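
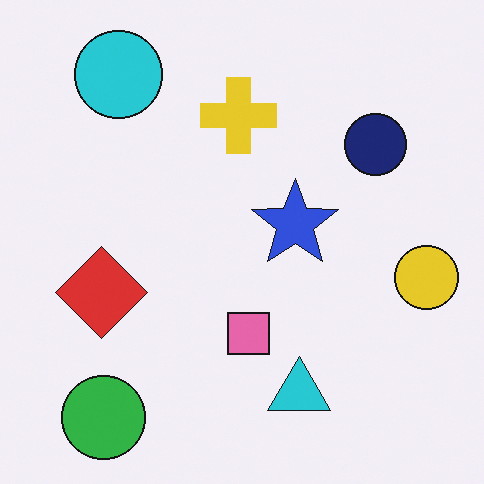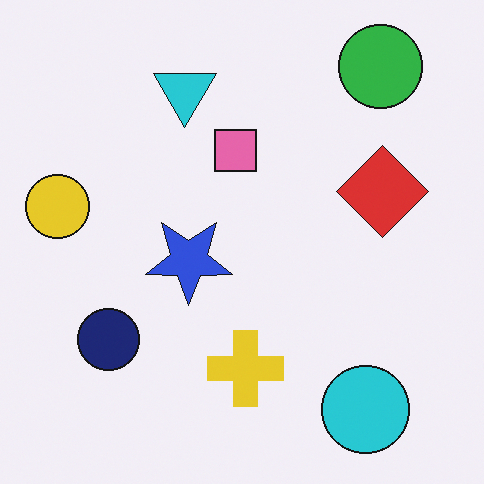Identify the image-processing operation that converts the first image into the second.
The transformation is: rotated 180°.

The green circle sits in the bottom-left of the first image and the top-right of the second — consistent with a whole-image 180° rotation.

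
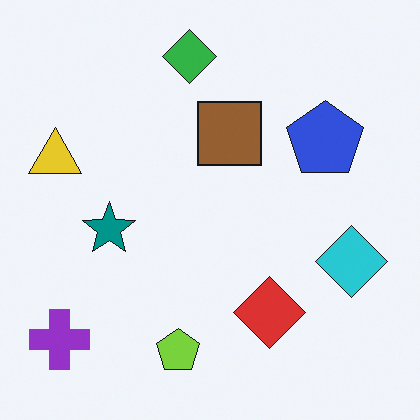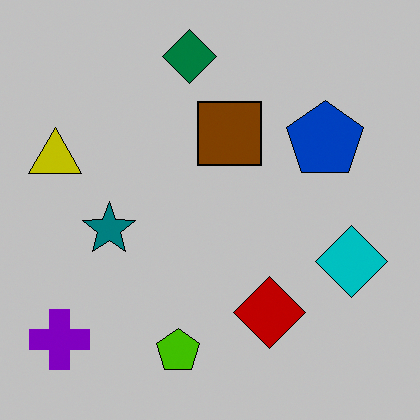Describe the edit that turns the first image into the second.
Heavily posterized to just a handful of flat colors.

Each flat color has snapped to a coarser quantized level — most visibly, the near-white background has dropped to a flat grey.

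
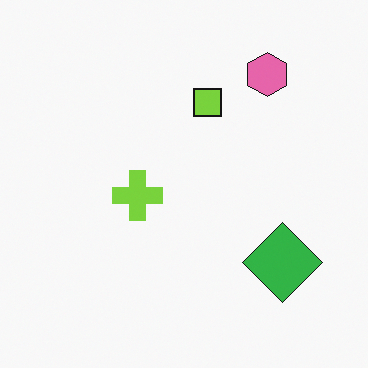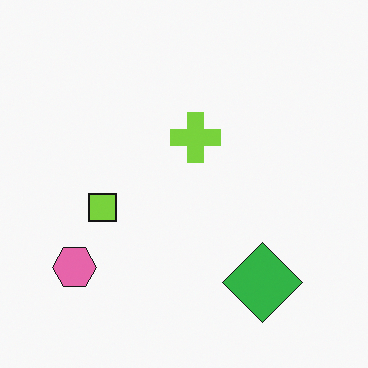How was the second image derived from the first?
The transformation is: transposed (reflected across the top-left ↔ bottom-right diagonal).

Shapes have swapped their row and column positions — what was in the top-right is now in the bottom-left — a diagonal reflection.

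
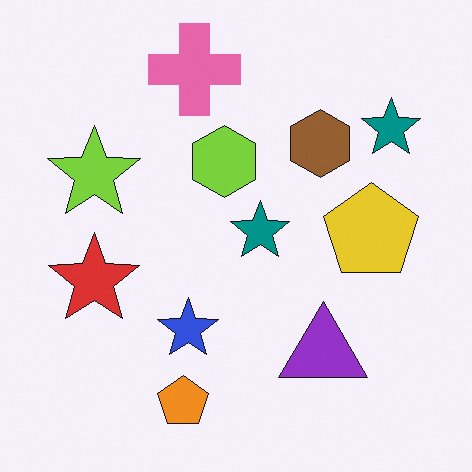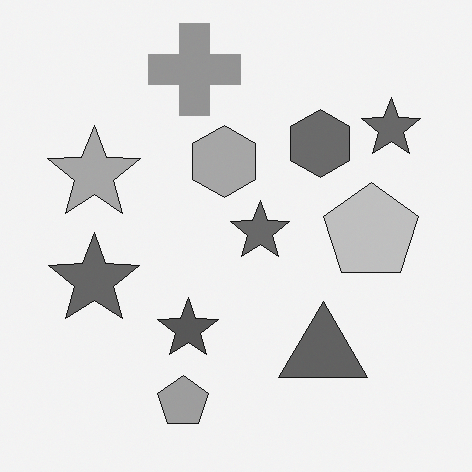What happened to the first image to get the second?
This is the original image converted to grayscale.

All color is removed — every shape is now a shade of grey.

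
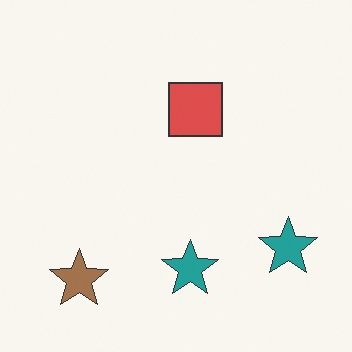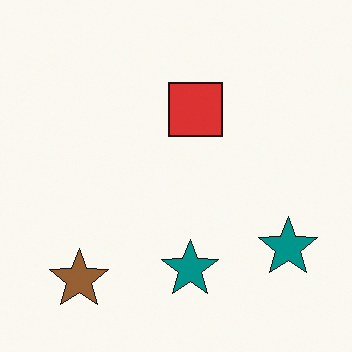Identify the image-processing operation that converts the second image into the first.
The first image is the second given slightly reduced contrast.

Tones are pushed toward mid-grey across the whole image — a global contrast change.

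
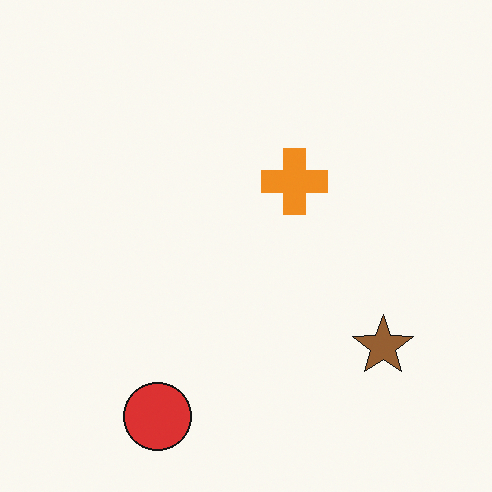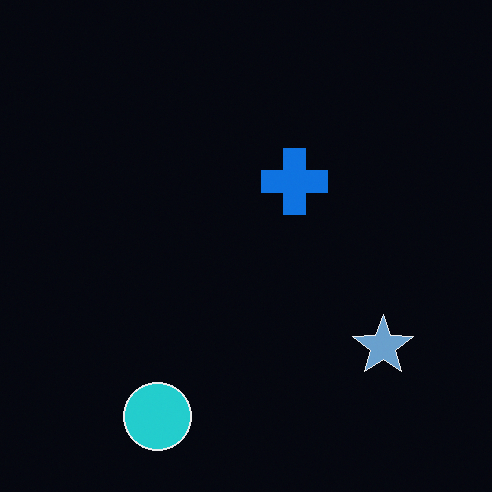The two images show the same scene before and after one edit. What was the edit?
This is the original image color-inverted (negative).

The light background has become dark and every shape's color is its complement — a photographic negative.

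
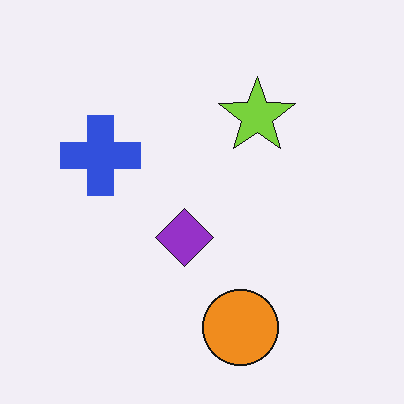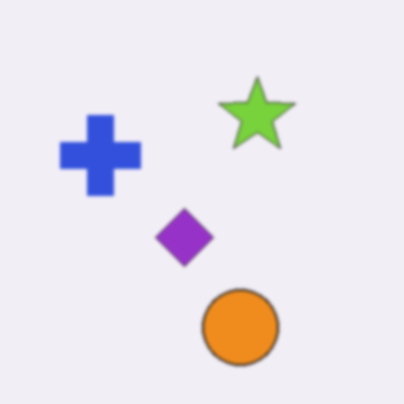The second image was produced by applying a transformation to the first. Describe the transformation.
The image was given a subtle gaussian blur.

Shape edges and outlines are uniformly softened across the whole image.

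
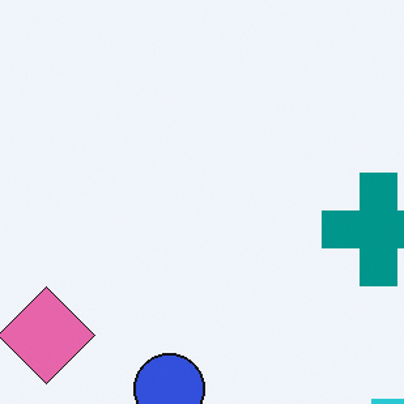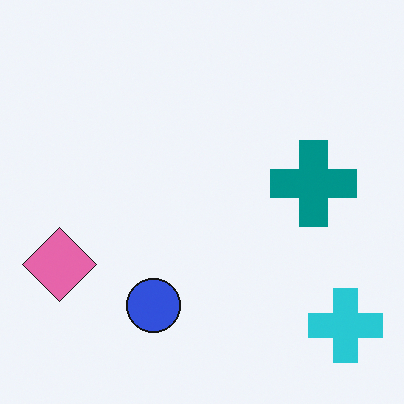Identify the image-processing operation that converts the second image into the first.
The image was cropped slightly and scaled back up.

The visible shapes are larger and the field of view is narrower; shapes near the original edges may be partly or wholly outside the frame — a crop-and-rescale.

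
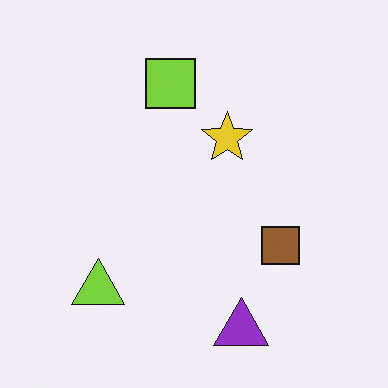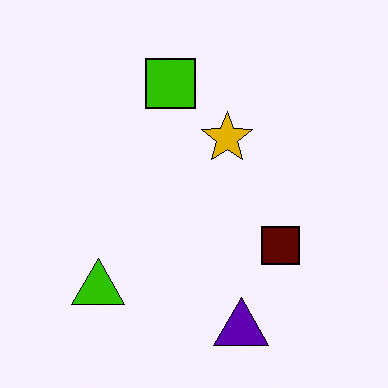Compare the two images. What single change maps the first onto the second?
The transformation is: boosted in contrast.

Tones are pushed away from mid-grey across the whole image — a global contrast change.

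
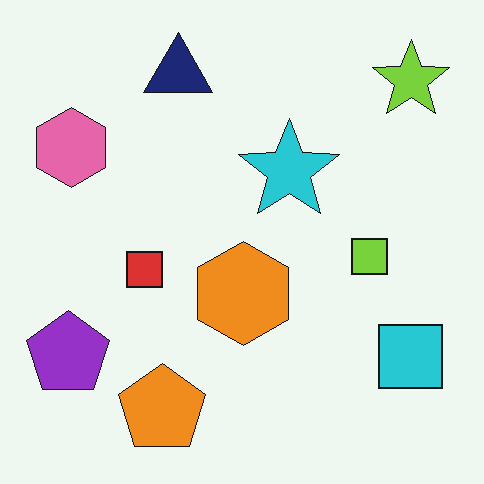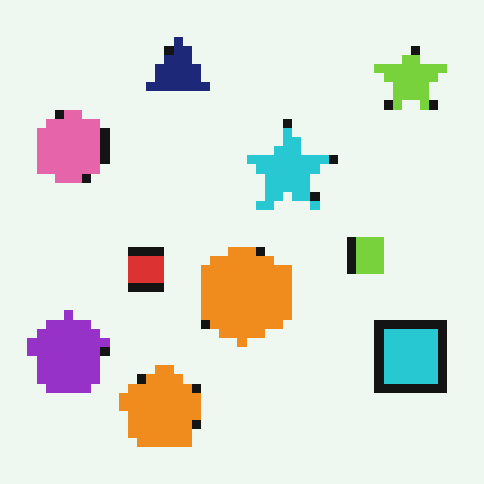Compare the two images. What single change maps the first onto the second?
The image was coarsely pixelated.

Shapes are reduced to large square blocks; fine edges and outlines are lost — a downscale-then-upscale (mosaic) effect.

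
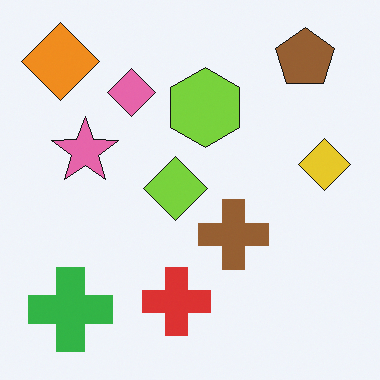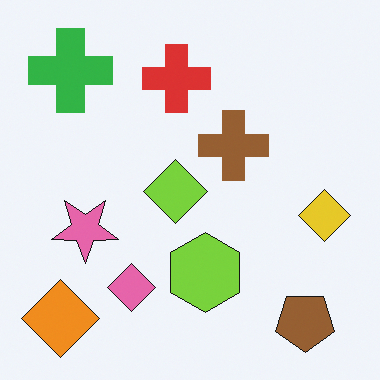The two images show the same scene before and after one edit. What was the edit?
The second image is the first flipped vertically (top ↔ bottom).

The brown pentagon is in the top-right of the first image and the bottom-right of the second — shapes on opposite sides of the horizontal midline have swapped in a mirror flip.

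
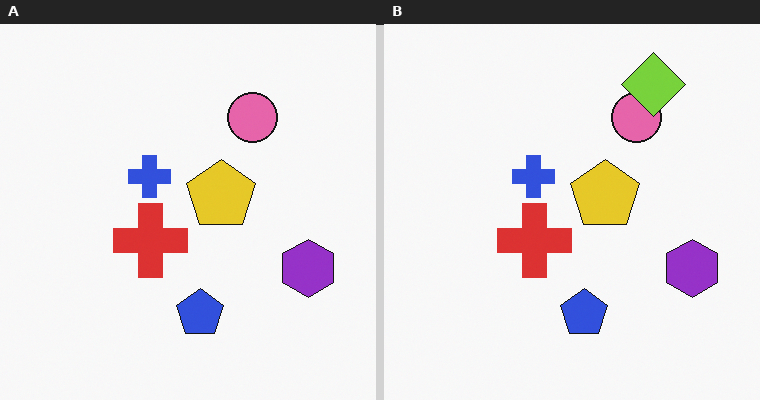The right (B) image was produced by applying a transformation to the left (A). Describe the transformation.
This is the original image overlaid with an additional lime diamond.

A lime diamond appears in the right (B) image that is absent from the left (A).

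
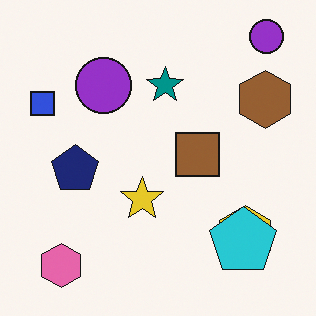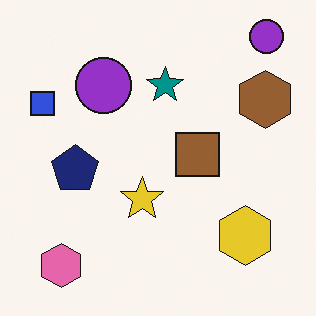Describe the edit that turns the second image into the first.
This is the original image overlaid with an additional cyan pentagon.

A cyan pentagon appears in the first image that is absent from the second.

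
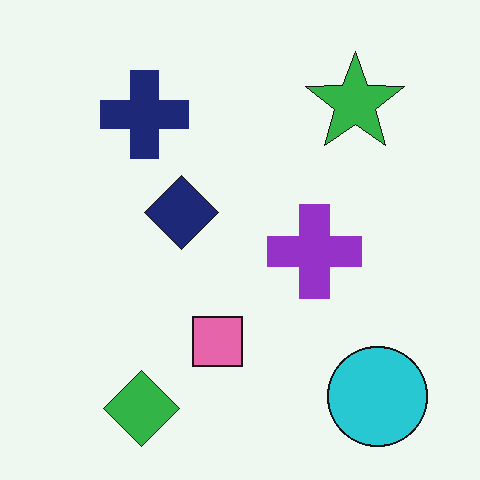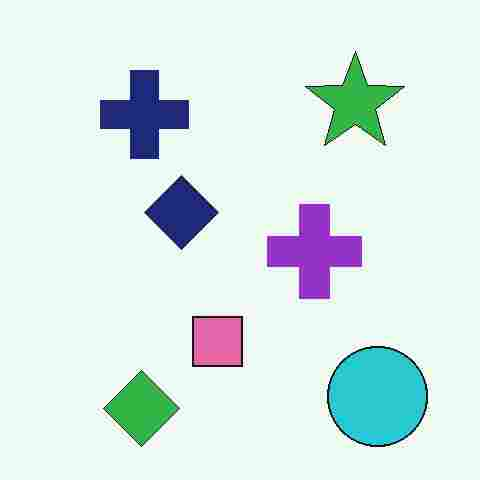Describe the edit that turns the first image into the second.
Degraded with heavy JPEG compression.

Blocky 8×8 compression artifacts appear around shape edges and the flat background shows ringing — characteristic JPEG degradation.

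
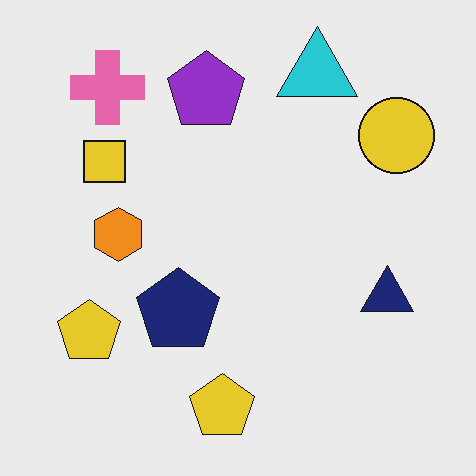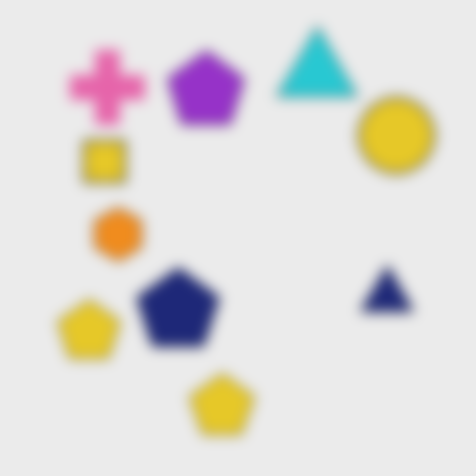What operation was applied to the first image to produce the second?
This is the original image strongly gaussian-blurred.

Shape edges and outlines are uniformly softened across the whole image.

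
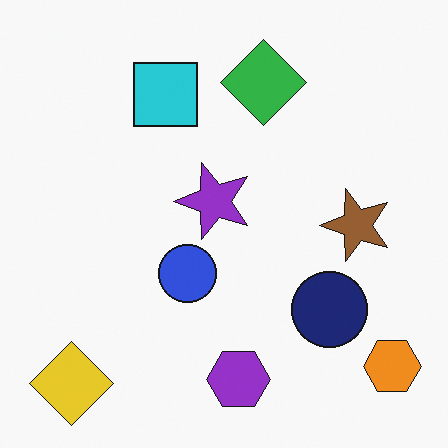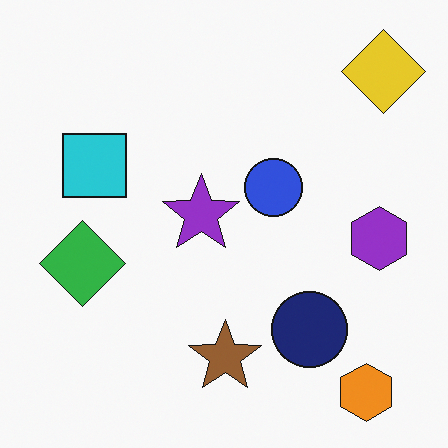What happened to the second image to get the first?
The image was transposed (reflected across the top-left ↔ bottom-right diagonal).

Shapes have swapped their row and column positions — what was in the top-right is now in the bottom-left — a diagonal reflection.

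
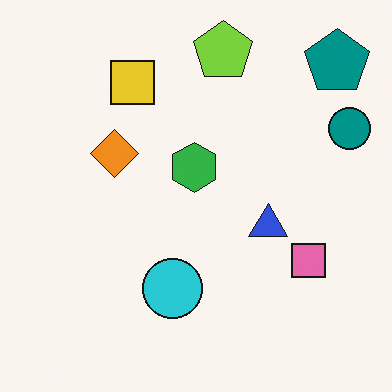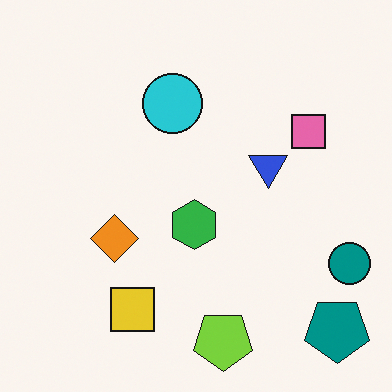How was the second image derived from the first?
It was flipped vertically (top ↔ bottom).

The lime pentagon is in the top of the first image and the bottom of the second — shapes on opposite sides of the horizontal midline have swapped in a mirror flip.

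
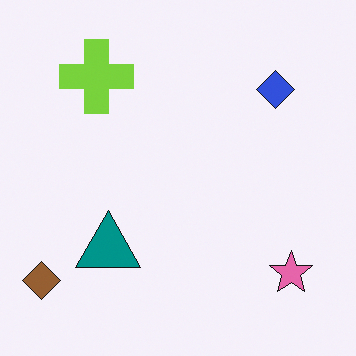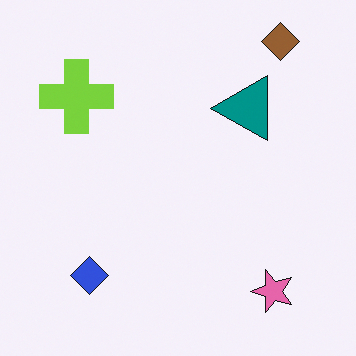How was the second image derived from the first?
The transformation is: transposed (reflected across the top-left ↔ bottom-right diagonal).

Shapes have swapped their row and column positions — what was in the top-right is now in the bottom-left — a diagonal reflection.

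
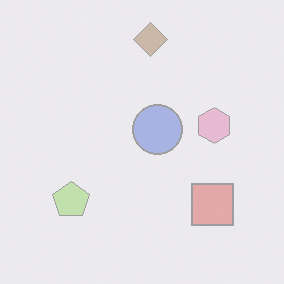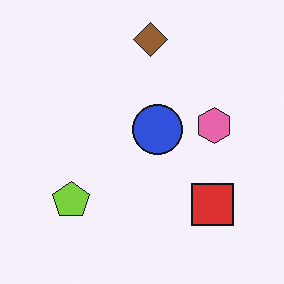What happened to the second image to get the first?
The first image is the second washed out (contrast reduced).

Tones are pushed toward mid-grey across the whole image — a global contrast change.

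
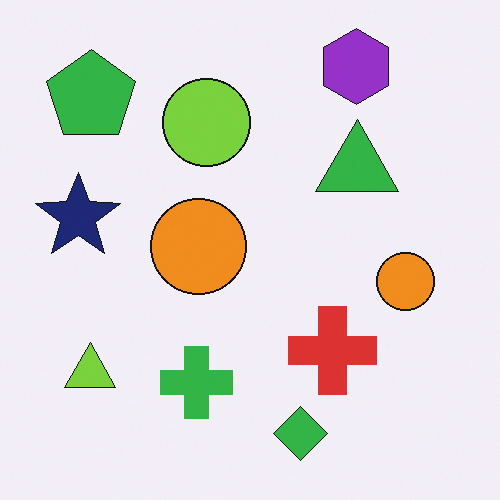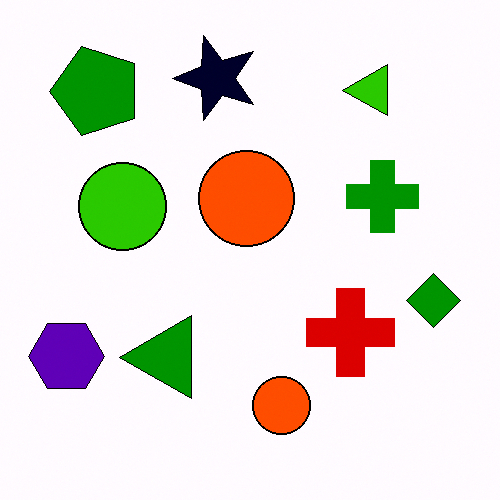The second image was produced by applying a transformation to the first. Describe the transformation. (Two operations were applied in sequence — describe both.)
This is the original image boosted in contrast, then transposed (reflected across the top-left ↔ bottom-right diagonal).

Tones are pushed away from mid-grey across the whole image — a global contrast change. Shapes have swapped their row and column positions — what was in the top-right is now in the bottom-left — a diagonal reflection.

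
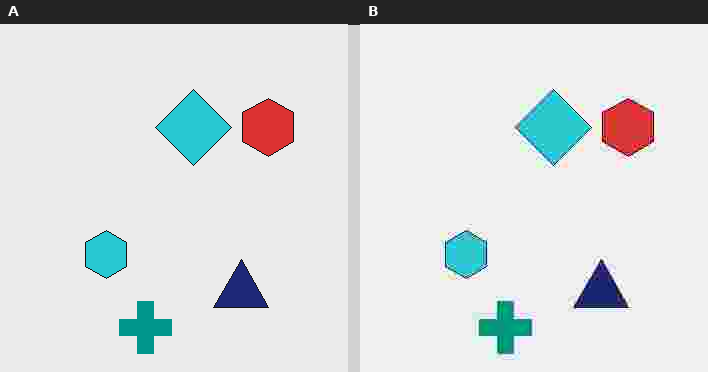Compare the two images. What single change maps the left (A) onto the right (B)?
This is the original image degraded with heavy JPEG compression.

Blocky 8×8 compression artifacts appear around shape edges and the flat background shows ringing — characteristic JPEG degradation.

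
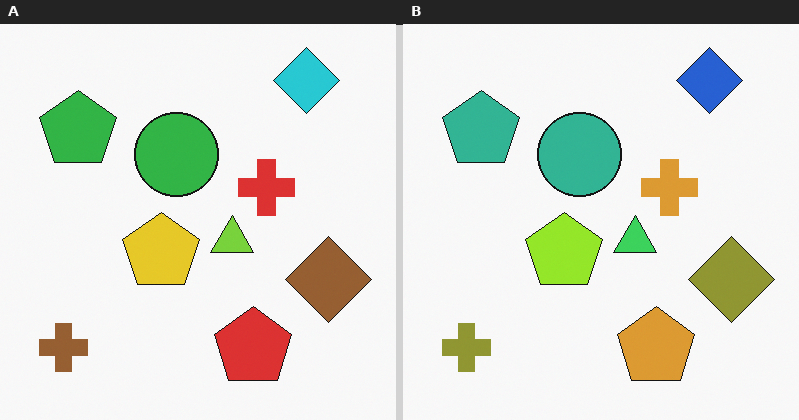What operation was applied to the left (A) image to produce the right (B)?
The right (B) image is the left (A) hue-shifted slightly.

Every shape's color has rotated by the same amount around the hue wheel — a uniform hue shift.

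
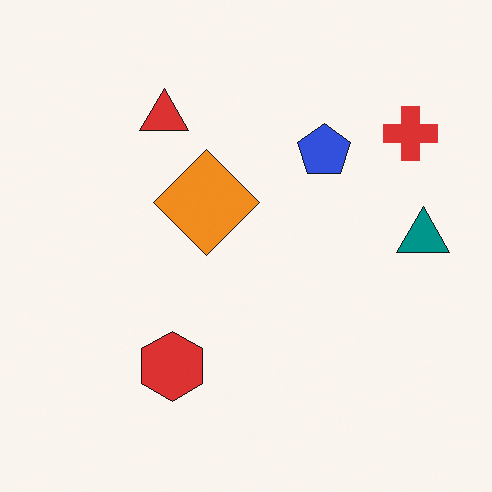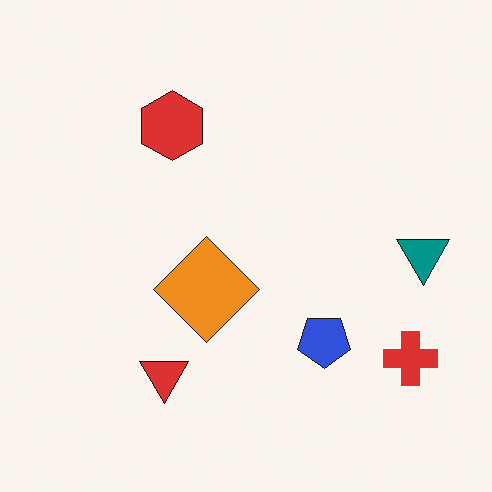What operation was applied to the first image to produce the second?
The image was flipped vertically (top ↔ bottom).

The red triangle is in the top of the first image and the bottom of the second — shapes on opposite sides of the horizontal midline have swapped in a mirror flip.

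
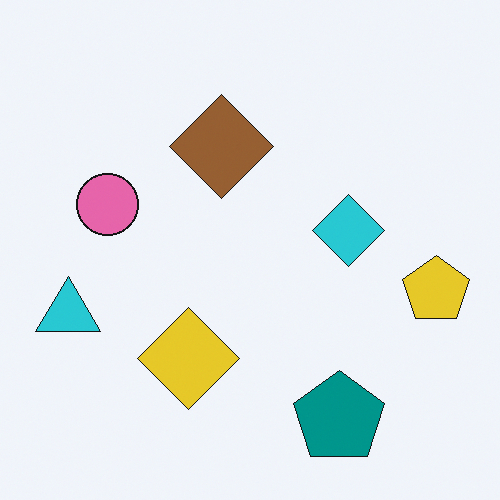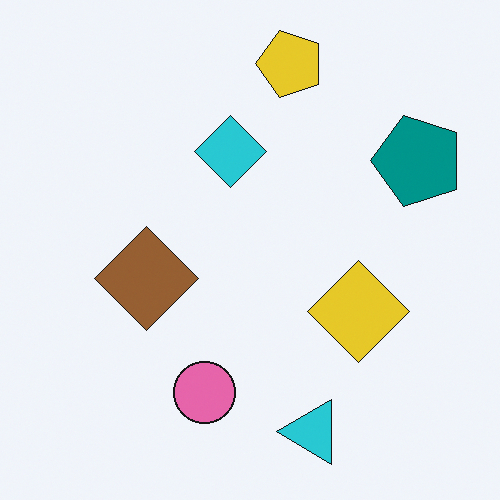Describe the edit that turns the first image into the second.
Rotated 90° counter-clockwise.

The cyan triangle sits in the left of the first image and the bottom of the second — consistent with a whole-image 90° counter-clockwise rotation.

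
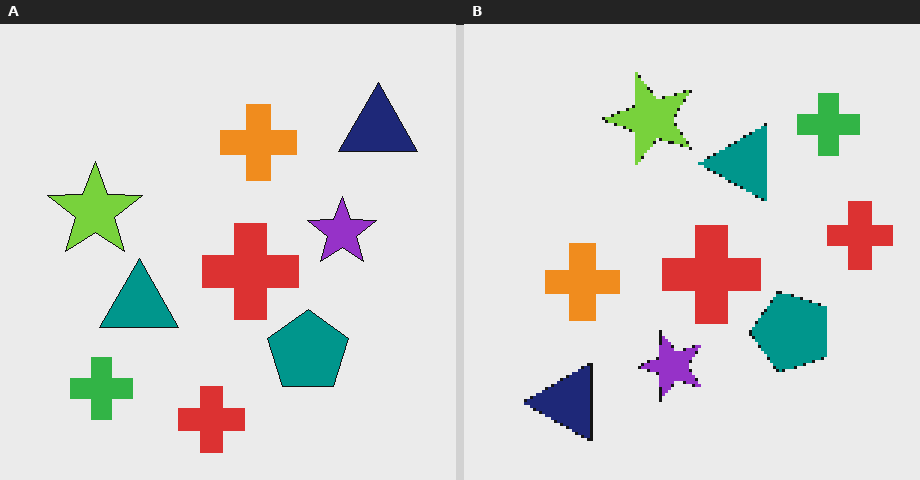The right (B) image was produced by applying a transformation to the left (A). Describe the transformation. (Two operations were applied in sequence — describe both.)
The image was mildly pixelated, then transposed (reflected across the top-left ↔ bottom-right diagonal).

Shapes are reduced to large square blocks; fine edges and outlines are lost — a downscale-then-upscale (mosaic) effect. Shapes have swapped their row and column positions — what was in the top-right is now in the bottom-left — a diagonal reflection.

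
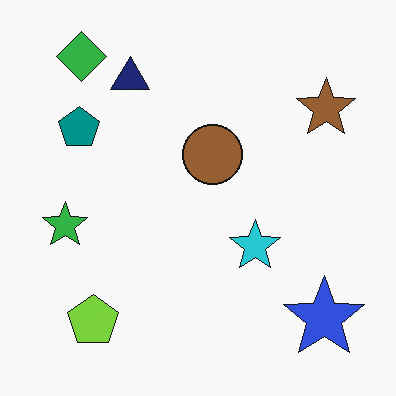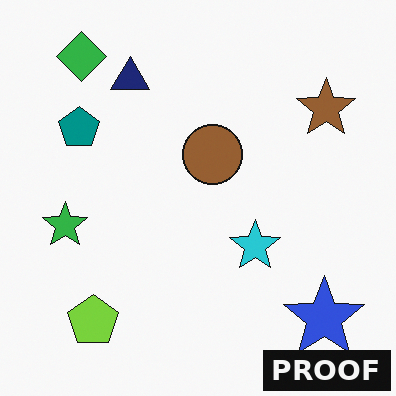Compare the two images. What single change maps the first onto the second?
The image was watermarked with the text "PROOF" in the lower-right corner.

A dark label reading "PROOF" appears in the lower-right corner.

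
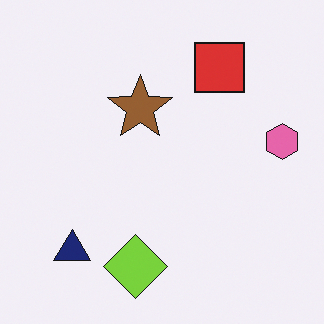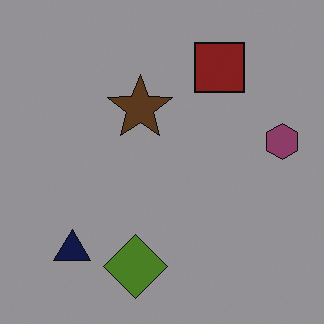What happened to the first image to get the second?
The second image is the first substantially darkened.

Every pixel — background and shapes alike — is uniformly darkened.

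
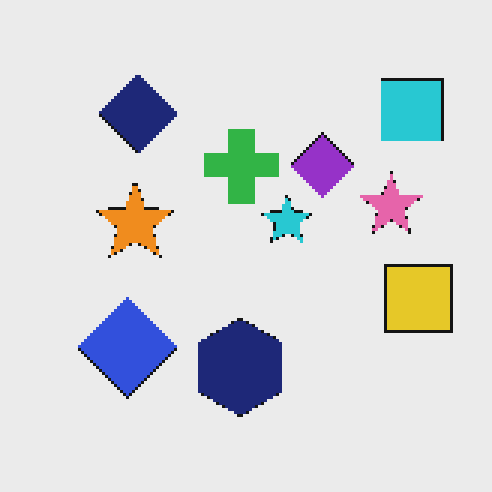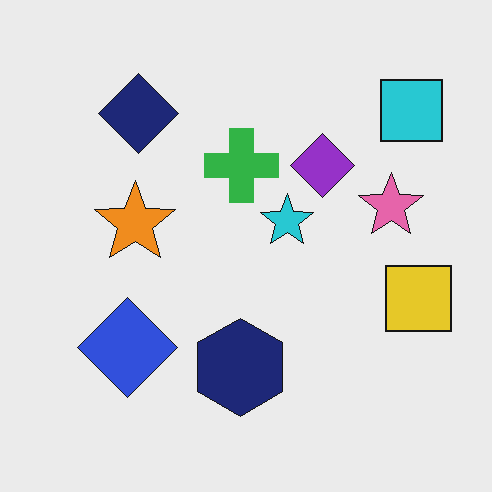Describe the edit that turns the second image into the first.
The first image is the second mildly pixelated.

Shapes are reduced to large square blocks; fine edges and outlines are lost — a downscale-then-upscale (mosaic) effect.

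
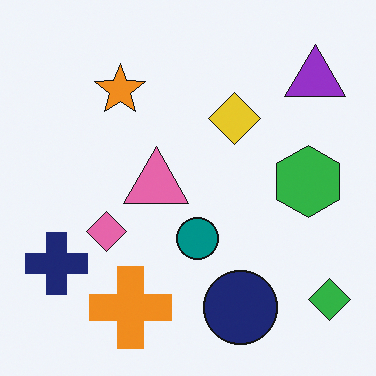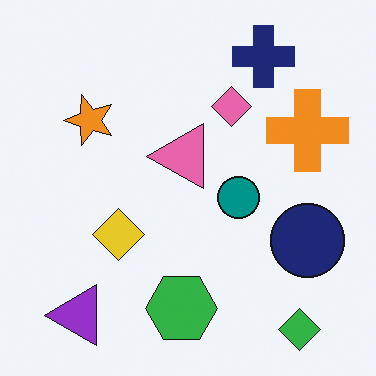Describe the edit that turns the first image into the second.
The second image is the first transposed (reflected across the top-left ↔ bottom-right diagonal).

Shapes have swapped their row and column positions — what was in the top-right is now in the bottom-left — a diagonal reflection.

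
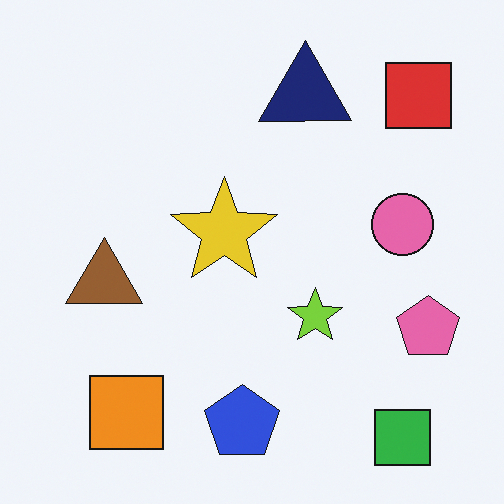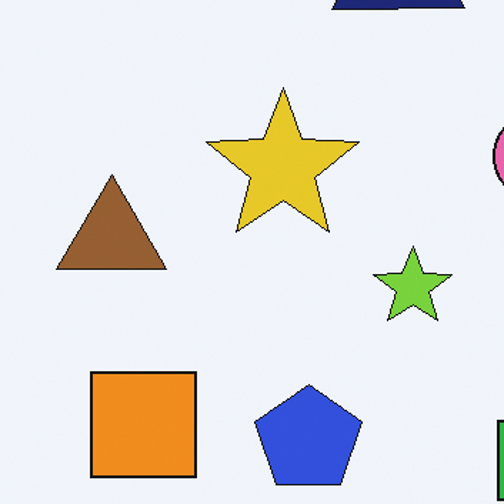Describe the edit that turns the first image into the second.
The second image is the first cropped to a modestly smaller region and rescaled.

The visible shapes are larger and the field of view is narrower; shapes near the original edges may be partly or wholly outside the frame — a crop-and-rescale.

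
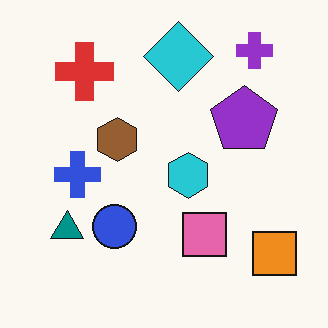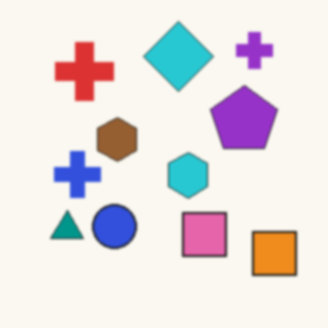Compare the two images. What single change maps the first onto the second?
The second image is the first slightly softened.

Shape edges and outlines are uniformly softened across the whole image.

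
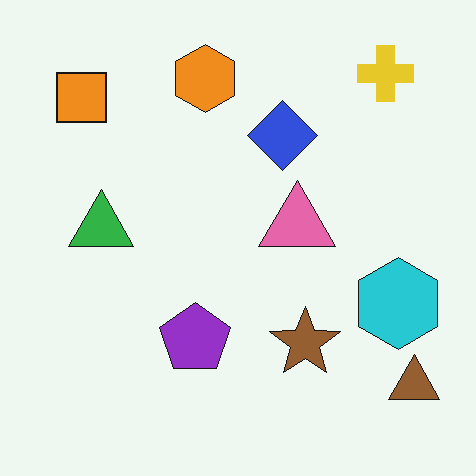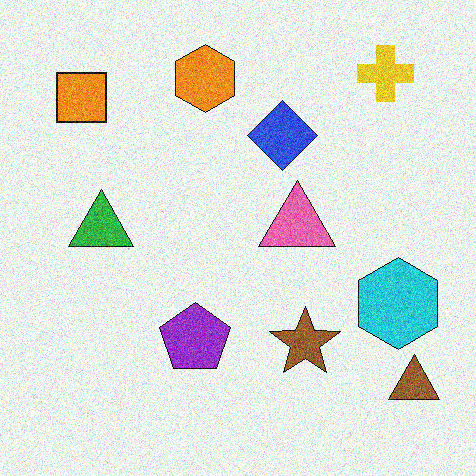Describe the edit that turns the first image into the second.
The transformation is: degraded with visible gaussian noise.

Random speckle covers the whole image, including the flat background.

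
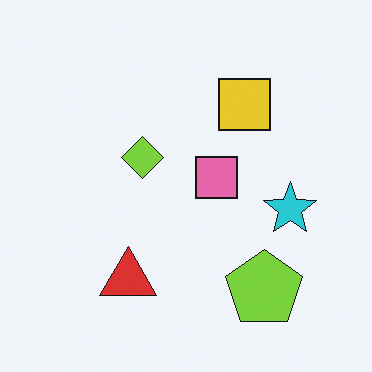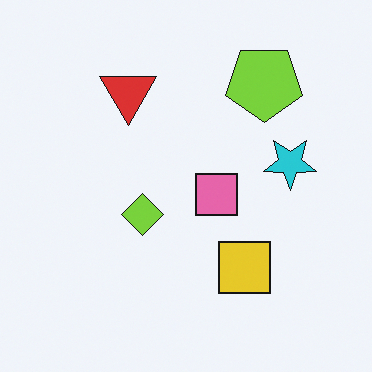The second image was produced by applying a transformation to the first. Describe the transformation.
The transformation is: flipped vertically (top ↔ bottom).

The lime pentagon is in the bottom-right of the first image and the top-right of the second — shapes on opposite sides of the horizontal midline have swapped in a mirror flip.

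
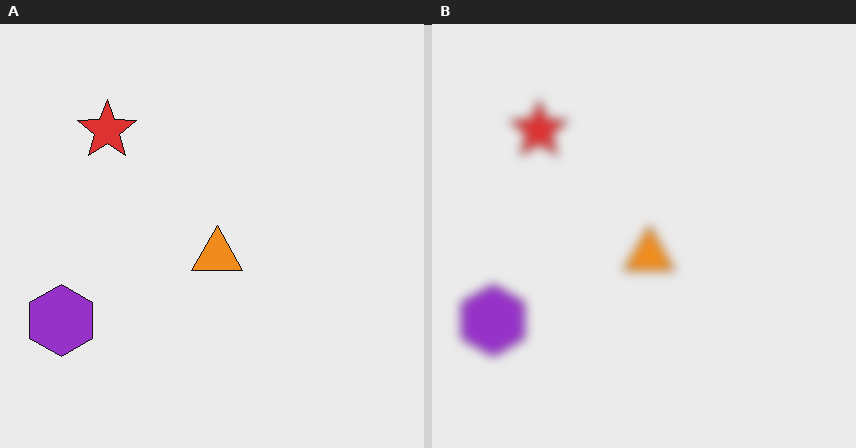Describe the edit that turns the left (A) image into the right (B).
Strongly gaussian-blurred.

Shape edges and outlines are uniformly softened across the whole image.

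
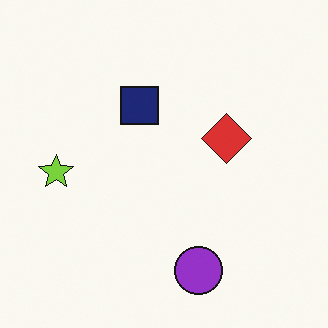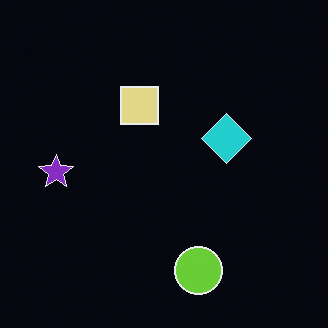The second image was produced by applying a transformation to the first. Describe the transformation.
Color-inverted (negative).

The light background has become dark and every shape's color is its complement — a photographic negative.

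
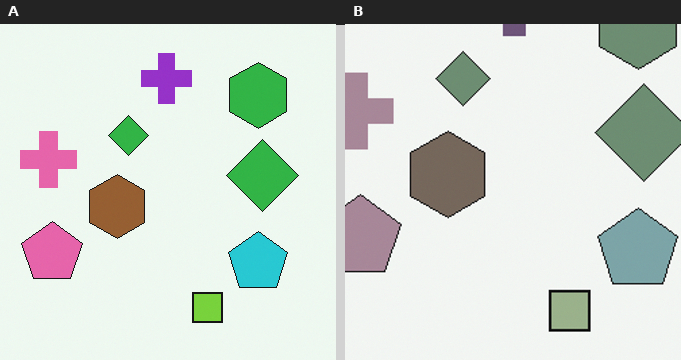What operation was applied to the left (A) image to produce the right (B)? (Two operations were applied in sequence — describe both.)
Cropped slightly and scaled back up, then made much more muted (saturation change).

The visible shapes are larger and the field of view is narrower; shapes near the original edges may be partly or wholly outside the frame — a crop-and-rescale. All colors are more muted and greyish — a global saturation change.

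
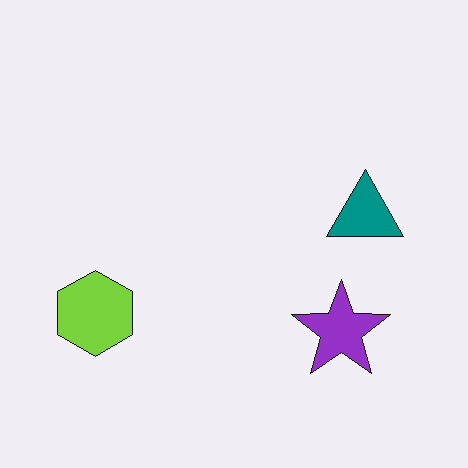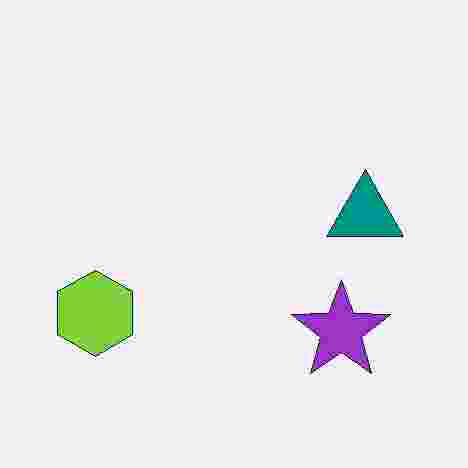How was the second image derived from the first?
The transformation is: degraded with heavy JPEG compression.

Blocky 8×8 compression artifacts appear around shape edges and the flat background shows ringing — characteristic JPEG degradation.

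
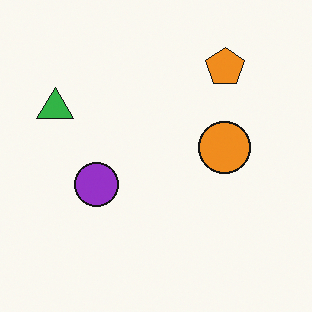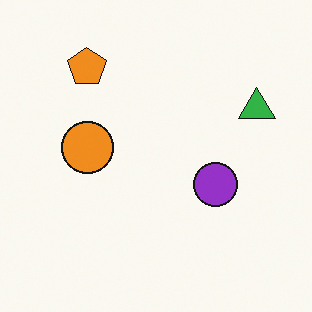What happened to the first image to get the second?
This is the original image flipped horizontally (left ↔ right).

The green triangle is in the left of the first image and the right of the second — shapes on opposite sides of the vertical midline have swapped in a mirror flip.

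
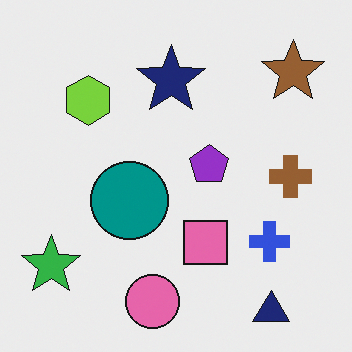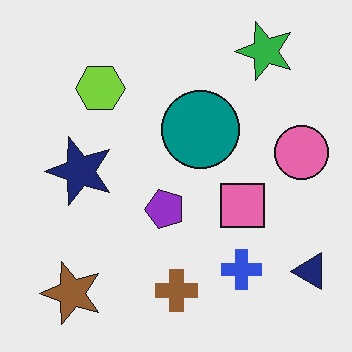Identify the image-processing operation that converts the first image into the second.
The image was transposed (reflected across the top-left ↔ bottom-right diagonal).

Shapes have swapped their row and column positions — what was in the top-right is now in the bottom-left — a diagonal reflection.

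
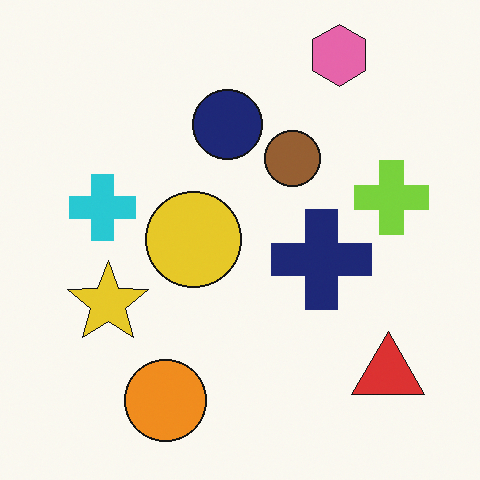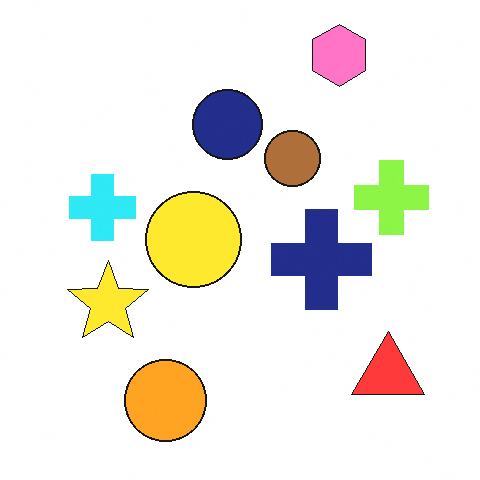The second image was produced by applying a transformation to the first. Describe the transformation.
It was brightened a little.

Every pixel — background and shapes alike — is uniformly brightened.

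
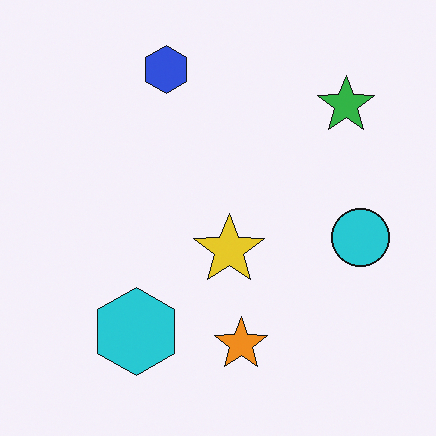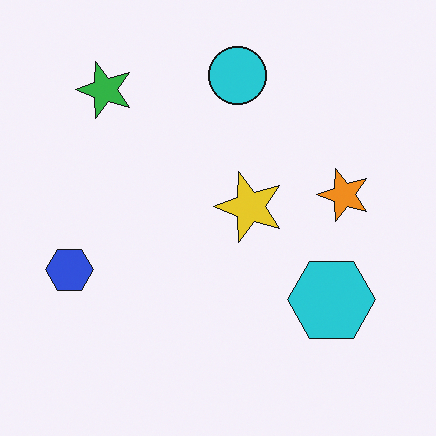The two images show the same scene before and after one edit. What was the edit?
The transformation is: rotated 90° counter-clockwise.

The green star sits in the top-right of the first image and the top-left of the second — consistent with a whole-image 90° counter-clockwise rotation.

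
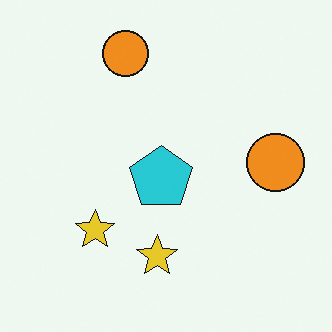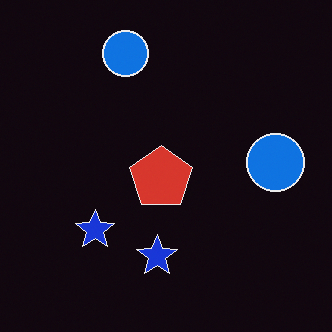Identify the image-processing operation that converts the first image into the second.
The image was color-inverted (negative).

The light background has become dark and every shape's color is its complement — a photographic negative.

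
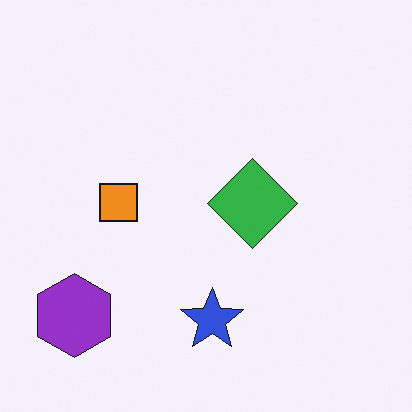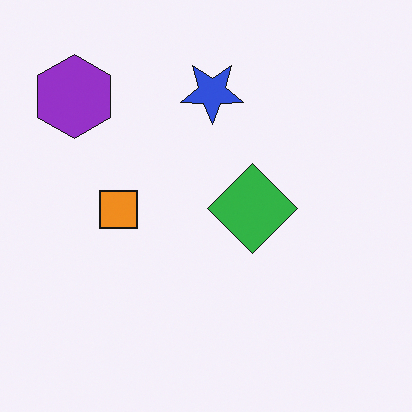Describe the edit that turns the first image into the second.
Flipped vertically (top ↔ bottom).

The blue star is in the bottom of the first image and the top of the second — shapes on opposite sides of the horizontal midline have swapped in a mirror flip.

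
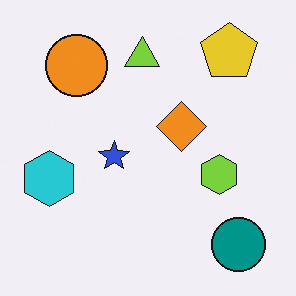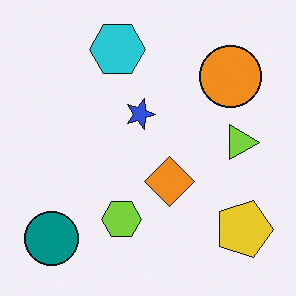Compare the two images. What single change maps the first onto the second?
It was rotated 90° clockwise.

The teal circle sits in the bottom-right of the first image and the bottom-left of the second — consistent with a whole-image 90° clockwise rotation.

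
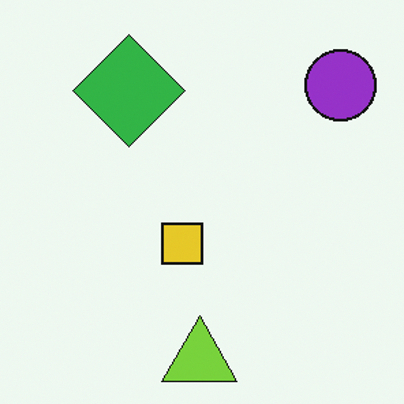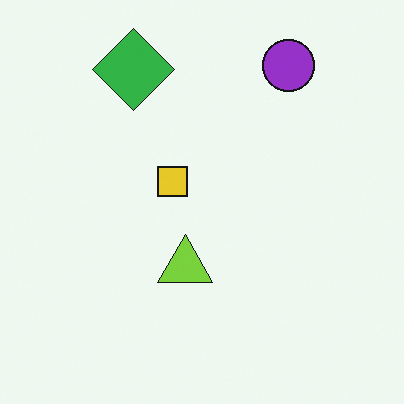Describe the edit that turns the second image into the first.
The first image is the second cropped to a modestly smaller region and rescaled.

The visible shapes are larger and the field of view is narrower; shapes near the original edges may be partly or wholly outside the frame — a crop-and-rescale.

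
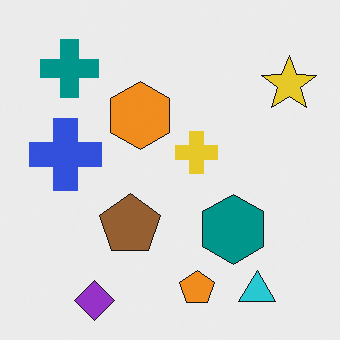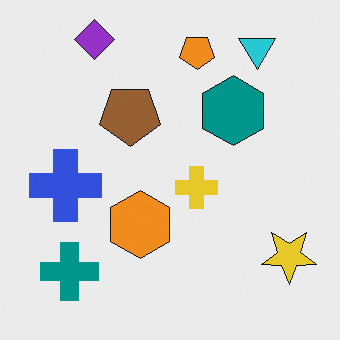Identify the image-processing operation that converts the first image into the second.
Flipped vertically (top ↔ bottom).

The purple diamond is in the bottom-left of the first image and the top-left of the second — shapes on opposite sides of the horizontal midline have swapped in a mirror flip.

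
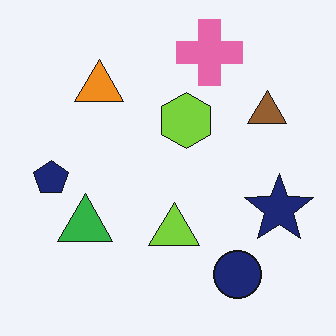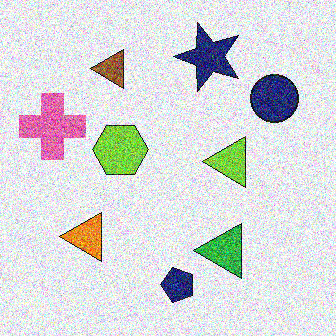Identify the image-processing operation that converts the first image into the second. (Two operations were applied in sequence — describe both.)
The image was degraded with strong gaussian noise, then rotated 90° counter-clockwise.

Random speckle covers the whole image, including the flat background. The navy circle sits in the bottom-right of the first image and the top-right of the second — consistent with a whole-image 90° counter-clockwise rotation.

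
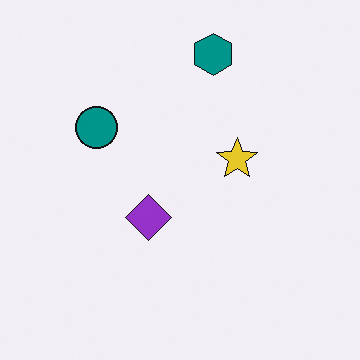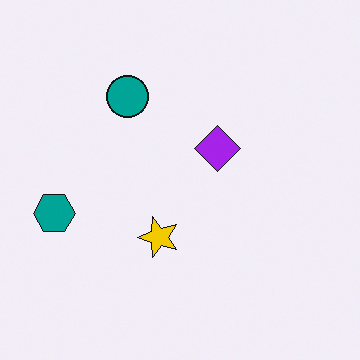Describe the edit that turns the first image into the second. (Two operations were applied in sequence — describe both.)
The second image is the first transposed (reflected across the top-left ↔ bottom-right diagonal), then slightly oversaturated.

Shapes have swapped their row and column positions — what was in the top-right is now in the bottom-left — a diagonal reflection. All colors are more vivid — a global saturation change.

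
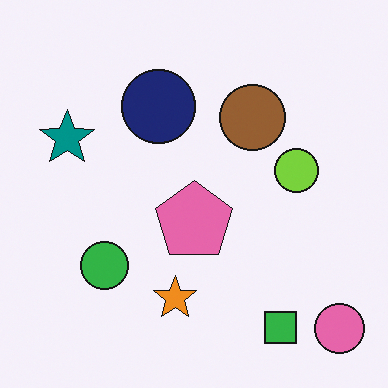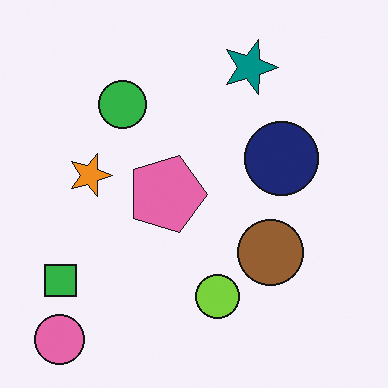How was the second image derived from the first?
Rotated 90° clockwise.

The pink circle sits in the bottom-right of the first image and the bottom-left of the second — consistent with a whole-image 90° clockwise rotation.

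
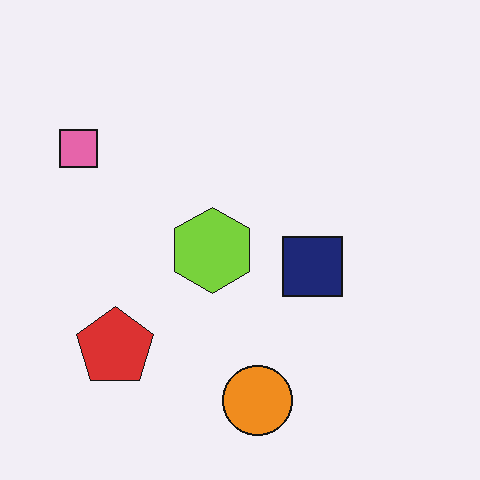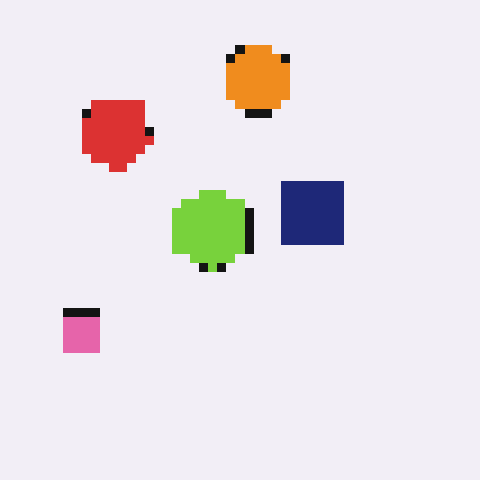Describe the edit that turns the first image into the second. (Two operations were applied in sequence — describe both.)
The transformation is: coarsely pixelated, then flipped vertically (top ↔ bottom).

Shapes are reduced to large square blocks; fine edges and outlines are lost — a downscale-then-upscale (mosaic) effect. The orange circle is in the bottom of the first image and the top of the second — shapes on opposite sides of the horizontal midline have swapped in a mirror flip.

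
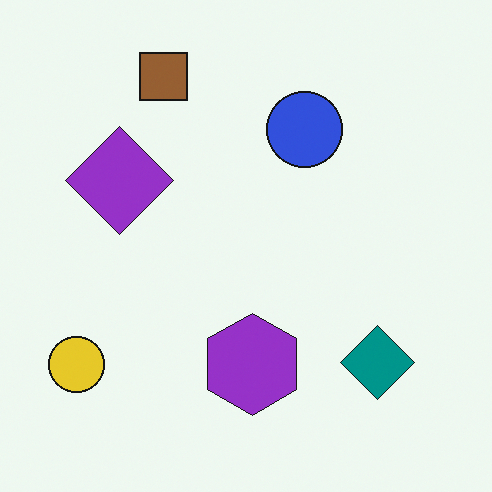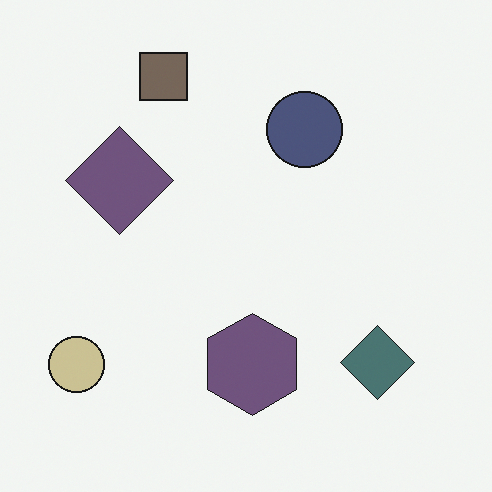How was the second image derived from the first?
It was made much more muted (saturation change).

All colors are more muted and greyish — a global saturation change.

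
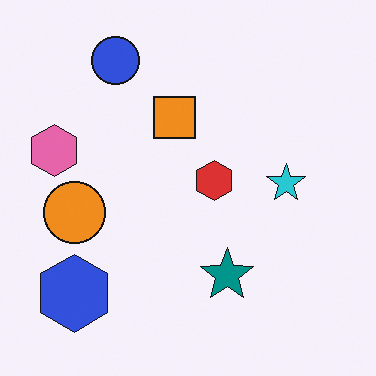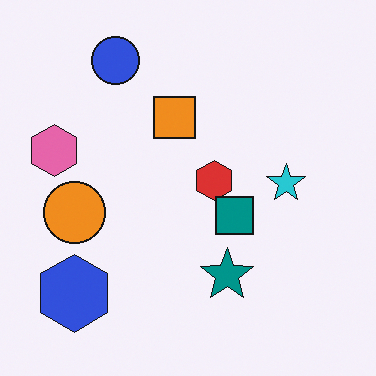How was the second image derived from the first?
Overlaid with an additional teal square.

A teal square appears in the second image that is absent from the first.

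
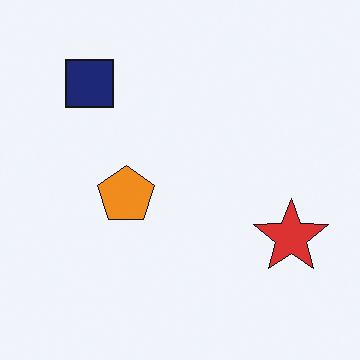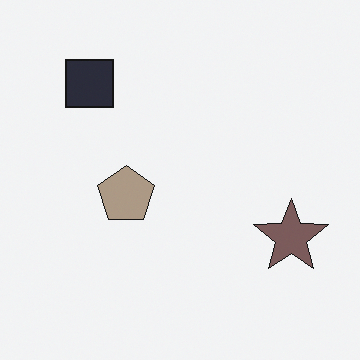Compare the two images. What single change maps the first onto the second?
It was made much more muted (saturation change).

All colors are more muted and greyish — a global saturation change.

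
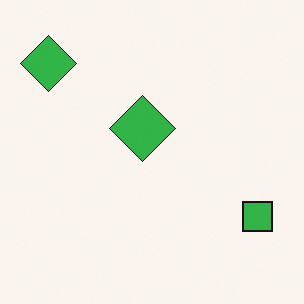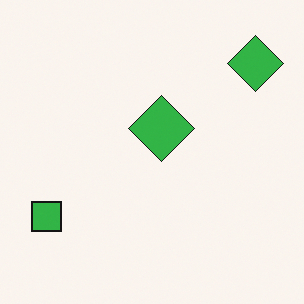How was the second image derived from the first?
This is the original image flipped horizontally (left ↔ right).

The green square is in the bottom-right of the first image and the bottom-left of the second — shapes on opposite sides of the vertical midline have swapped in a mirror flip.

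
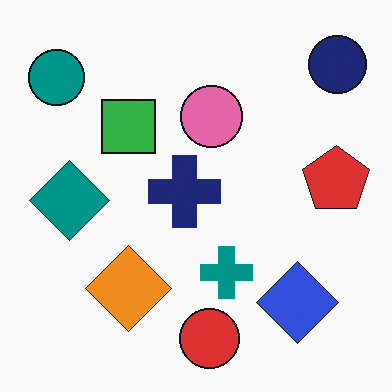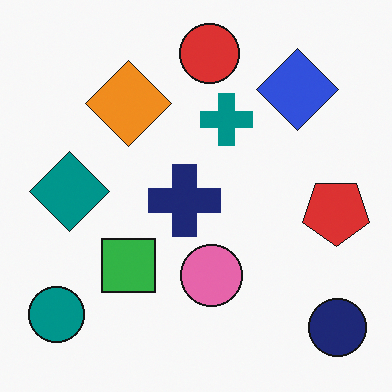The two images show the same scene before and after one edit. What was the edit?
It was flipped vertically (top ↔ bottom).

The red circle is in the bottom of the first image and the top of the second — shapes on opposite sides of the horizontal midline have swapped in a mirror flip.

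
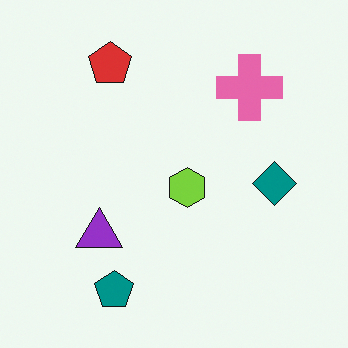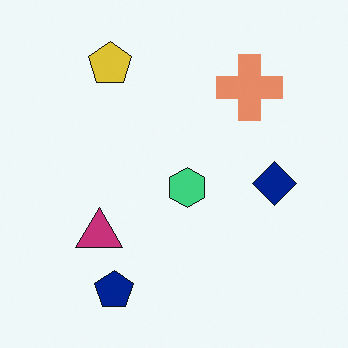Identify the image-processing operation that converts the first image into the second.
This is the original image hue-shifted slightly.

Every shape's color has rotated by the same amount around the hue wheel — a uniform hue shift.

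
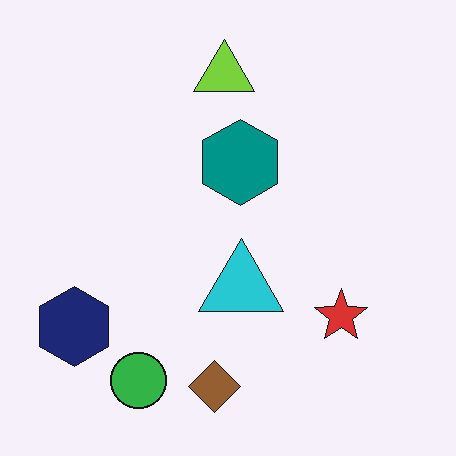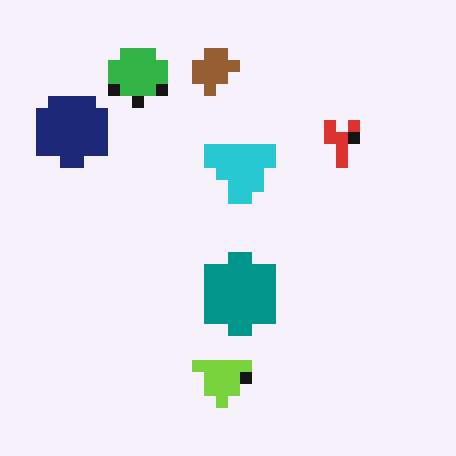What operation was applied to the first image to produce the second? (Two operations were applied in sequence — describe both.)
Flipped vertically (top ↔ bottom), then heavily pixelated into large blocks.

The brown diamond is in the bottom of the first image and the top of the second — shapes on opposite sides of the horizontal midline have swapped in a mirror flip. Shapes are reduced to large square blocks; fine edges and outlines are lost — a downscale-then-upscale (mosaic) effect.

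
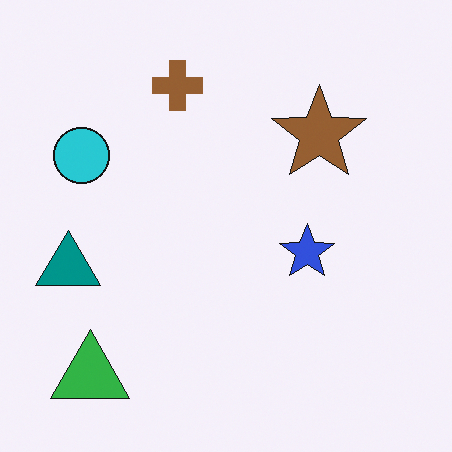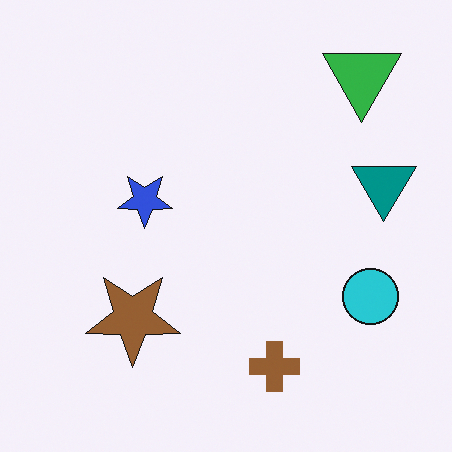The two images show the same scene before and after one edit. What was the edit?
It was rotated 180°.

The green triangle sits in the bottom-left of the first image and the top-right of the second — consistent with a whole-image 180° rotation.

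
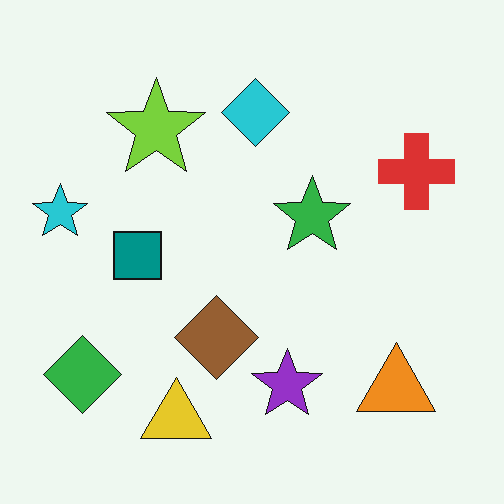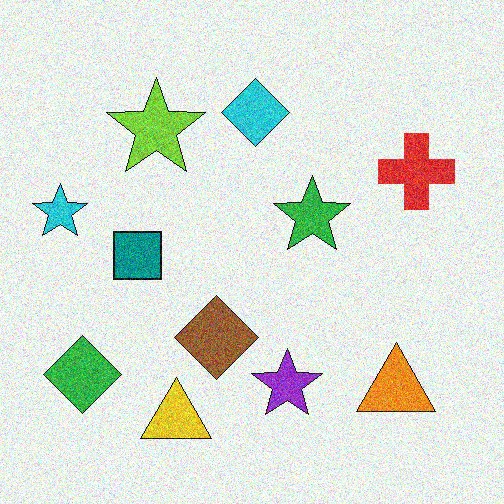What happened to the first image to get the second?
It was degraded with moderate additive noise.

Random speckle covers the whole image, including the flat background.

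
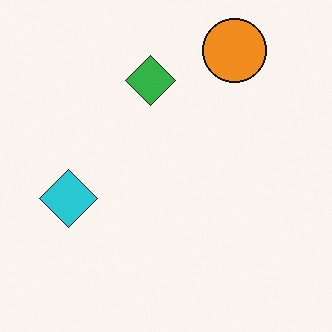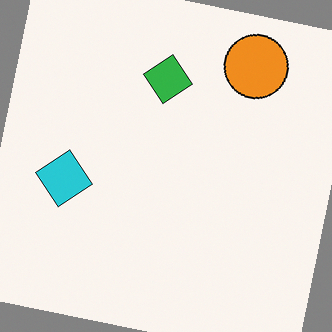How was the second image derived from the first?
This is the original image rotated clockwise by a few degrees.

Every shape is tilted by the same angle and the image corners show triangular fill wedges — a whole-image rotation by a non-right angle.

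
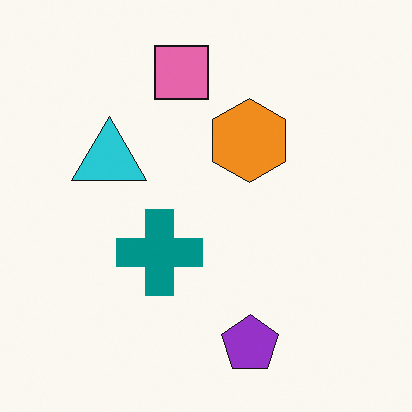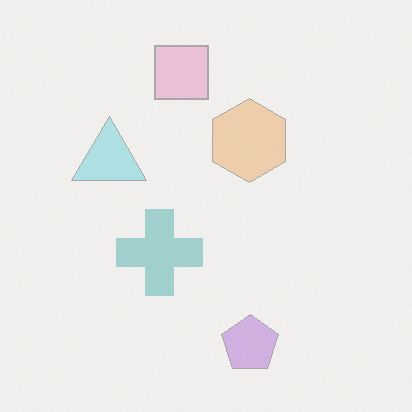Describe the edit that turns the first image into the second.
This is the original image given much lower contrast.

Tones are pushed toward mid-grey across the whole image — a global contrast change.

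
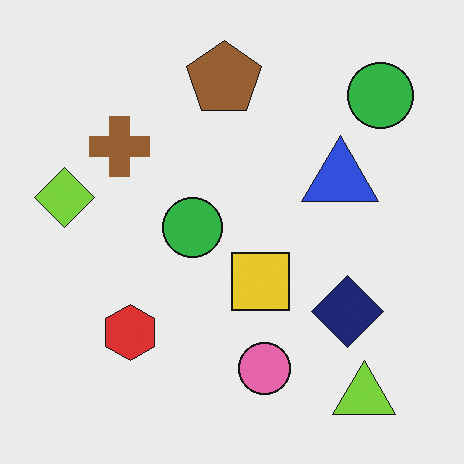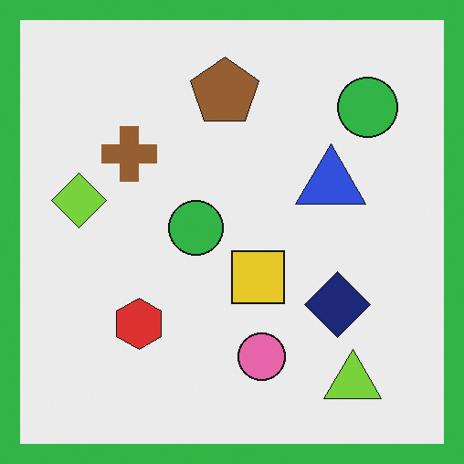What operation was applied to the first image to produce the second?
Framed with a green border.

A solid green frame runs around the edge of the second image, with the content slightly shrunk inside it.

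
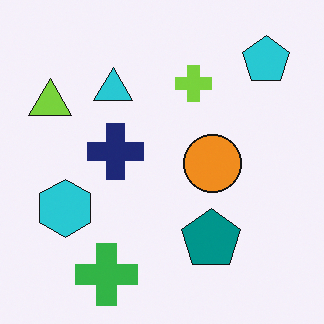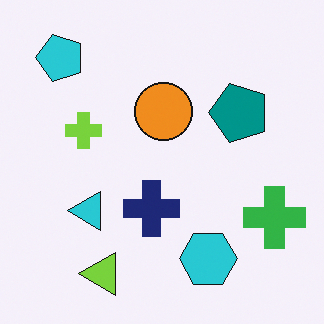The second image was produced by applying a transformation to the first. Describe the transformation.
The transformation is: rotated 90° counter-clockwise.

The cyan pentagon sits in the top-right of the first image and the top-left of the second — consistent with a whole-image 90° counter-clockwise rotation.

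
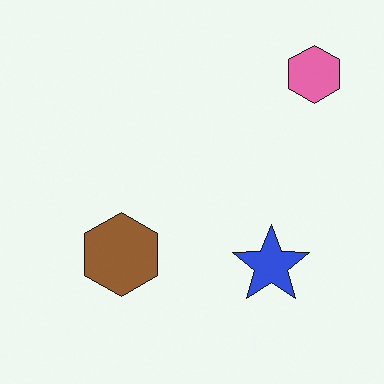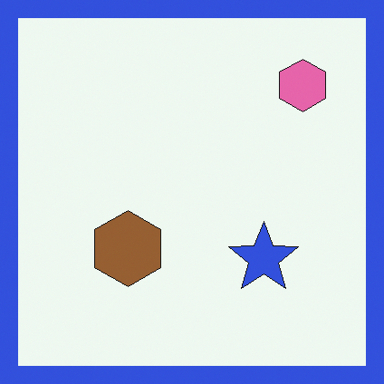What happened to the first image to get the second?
This is the original image framed with a blue border.

A solid blue frame runs around the edge of the second image, with the content slightly shrunk inside it.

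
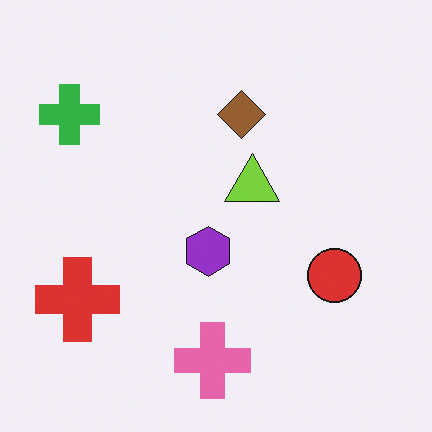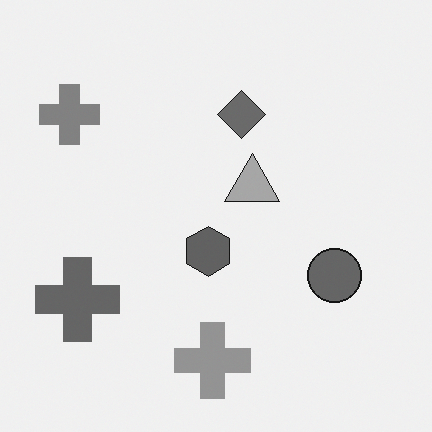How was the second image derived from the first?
The second image is the first converted to grayscale.

All color is removed — every shape is now a shade of grey.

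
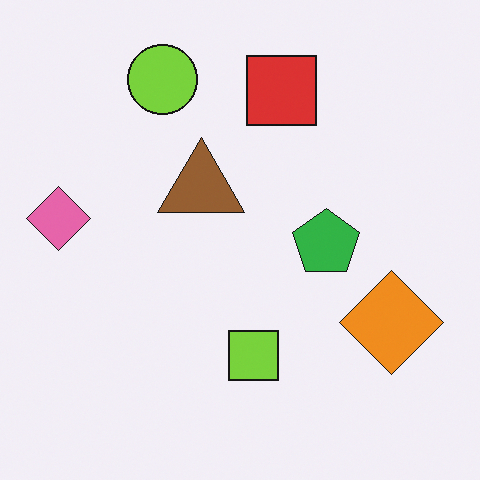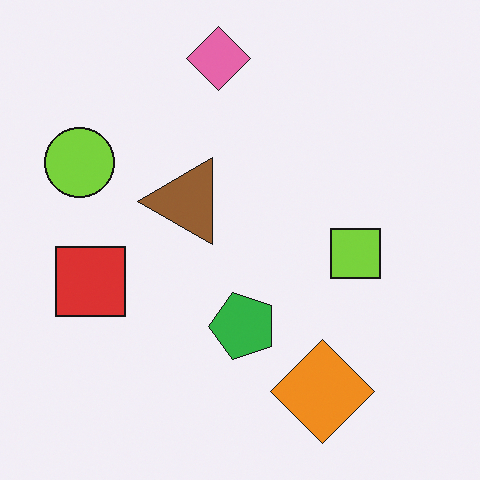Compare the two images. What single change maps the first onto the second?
The transformation is: transposed (reflected across the top-left ↔ bottom-right diagonal).

Shapes have swapped their row and column positions — what was in the top-right is now in the bottom-left — a diagonal reflection.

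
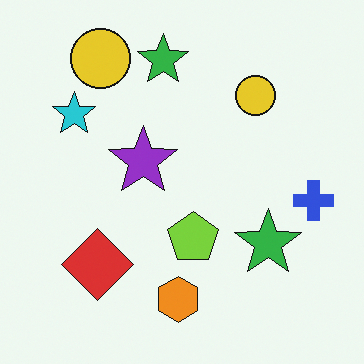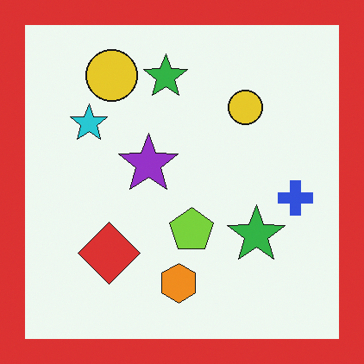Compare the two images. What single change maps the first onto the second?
The transformation is: framed with a red border.

A solid red frame runs around the edge of the second image, with the content slightly shrunk inside it.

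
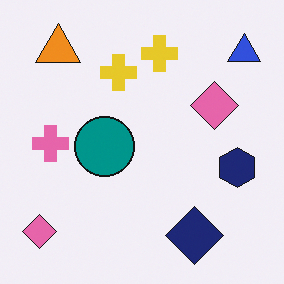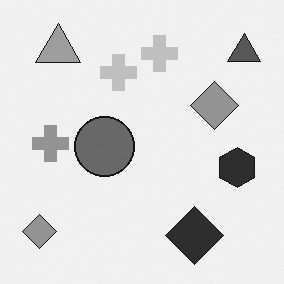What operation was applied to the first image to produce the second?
Converted to grayscale.

All color is removed — every shape is now a shade of grey.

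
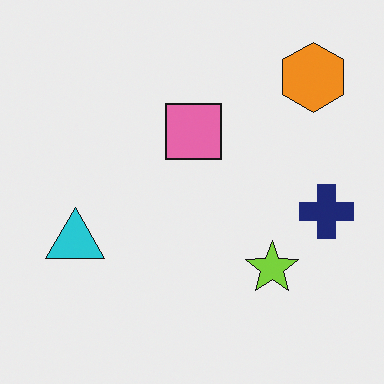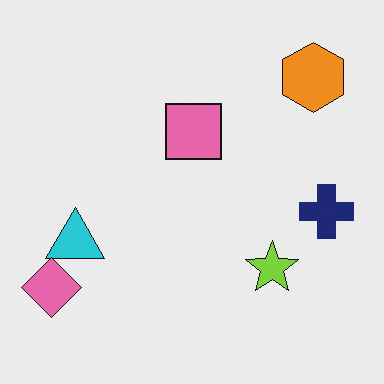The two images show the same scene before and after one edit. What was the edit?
This is the original image overlaid with an additional pink diamond.

A pink diamond appears in the second image that is absent from the first.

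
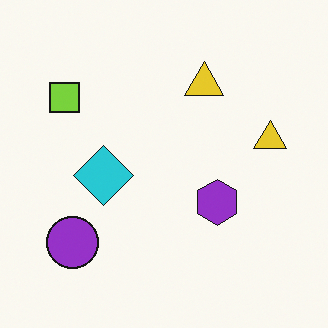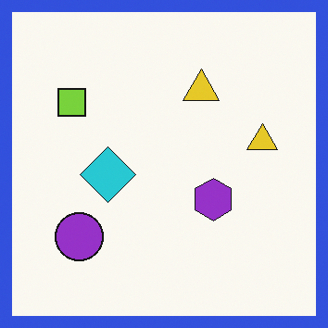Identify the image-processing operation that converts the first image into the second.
The image was framed with a blue border.

A solid blue frame runs around the edge of the second image, with the content slightly shrunk inside it.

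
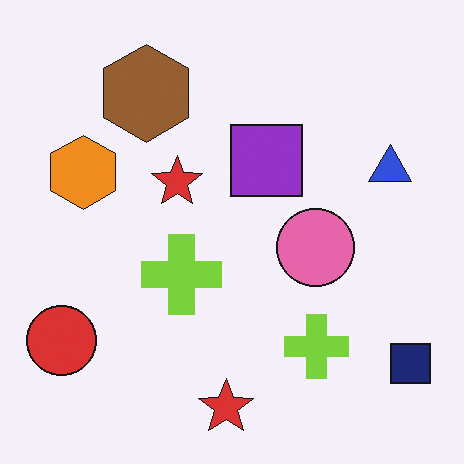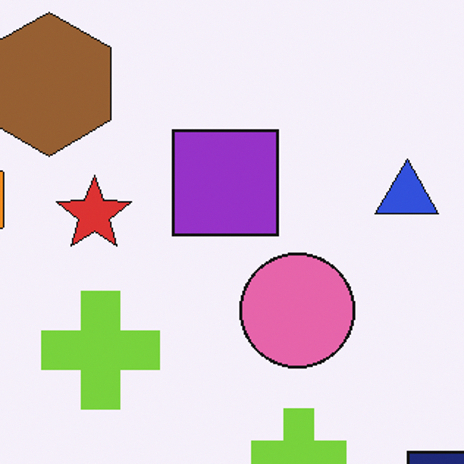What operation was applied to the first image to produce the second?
Cropped slightly and scaled back up.

The visible shapes are larger and the field of view is narrower; shapes near the original edges may be partly or wholly outside the frame — a crop-and-rescale.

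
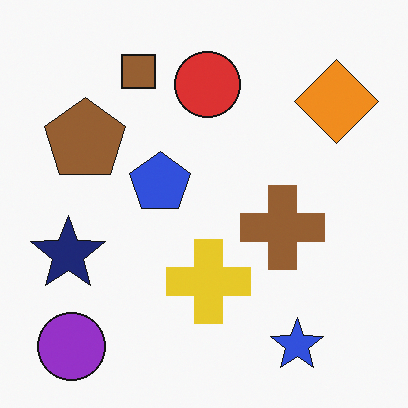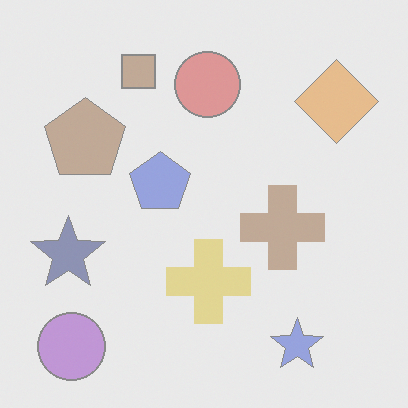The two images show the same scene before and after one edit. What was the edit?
It was given much lower contrast.

Tones are pushed toward mid-grey across the whole image — a global contrast change.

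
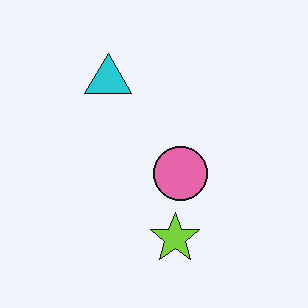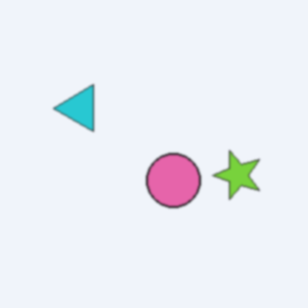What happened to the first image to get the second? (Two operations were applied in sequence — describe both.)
It was slightly softened, then transposed (reflected across the top-left ↔ bottom-right diagonal).

Shape edges and outlines are uniformly softened across the whole image. Shapes have swapped their row and column positions — what was in the top-right is now in the bottom-left — a diagonal reflection.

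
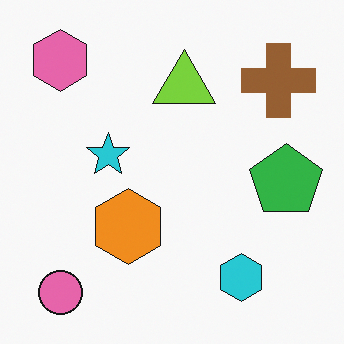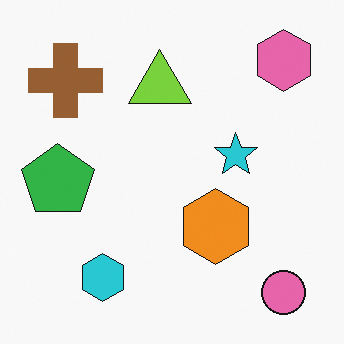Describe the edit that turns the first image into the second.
It was flipped horizontally (left ↔ right).

The green pentagon is in the right of the first image and the left of the second — shapes on opposite sides of the vertical midline have swapped in a mirror flip.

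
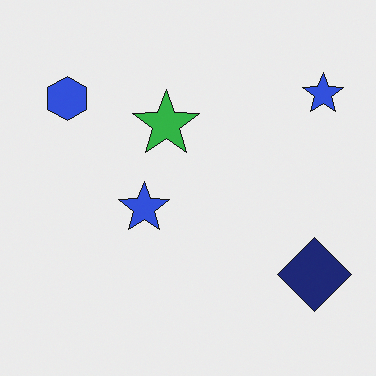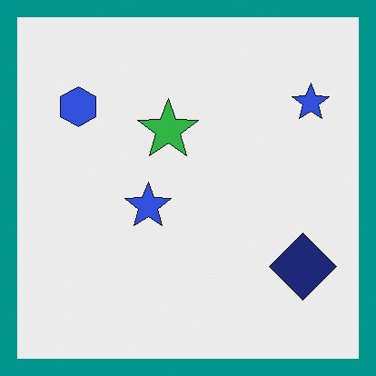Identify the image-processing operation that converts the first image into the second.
The image was framed with a teal border.

A solid teal frame runs around the edge of the second image, with the content slightly shrunk inside it.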